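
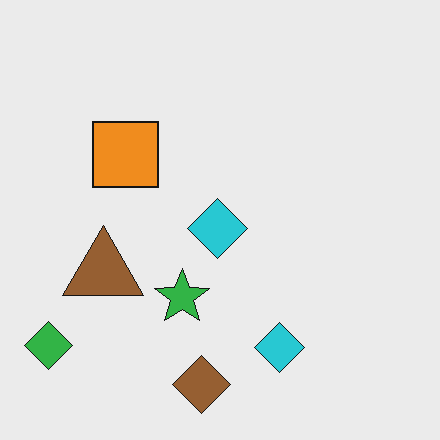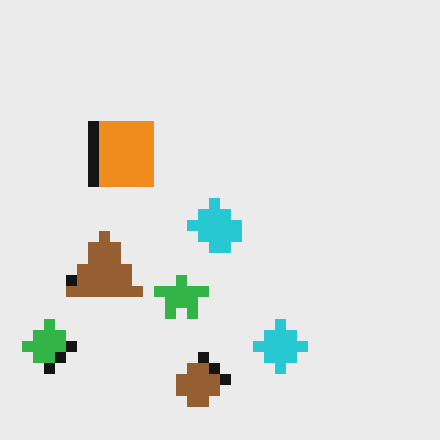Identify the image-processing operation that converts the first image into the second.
It was heavily pixelated into large blocks.

Shapes are reduced to large square blocks; fine edges and outlines are lost — a downscale-then-upscale (mosaic) effect.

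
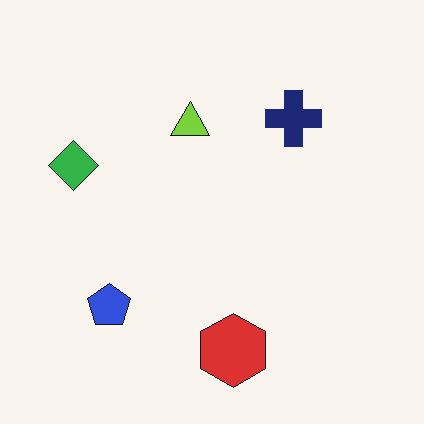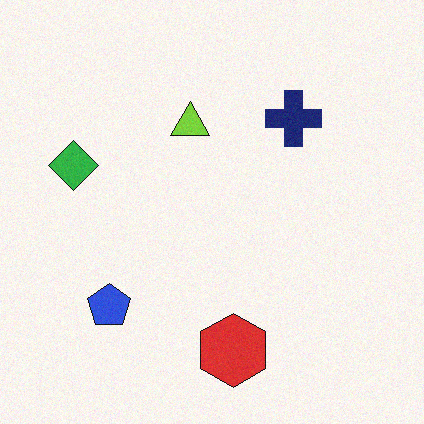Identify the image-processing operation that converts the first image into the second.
The second image is the first degraded with light additive noise.

Random speckle covers the whole image, including the flat background.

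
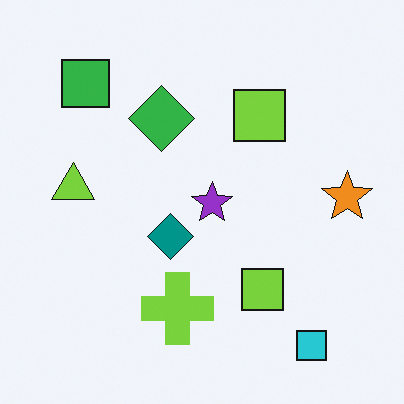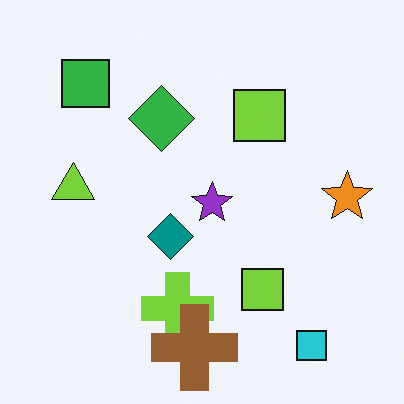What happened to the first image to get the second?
The transformation is: overlaid with an additional brown cross.

A brown cross appears in the second image that is absent from the first.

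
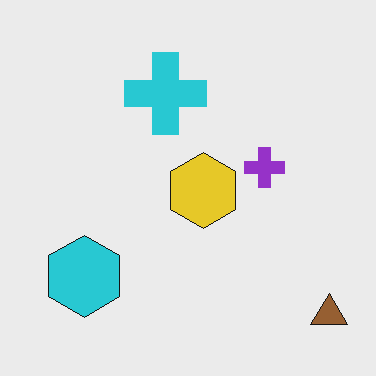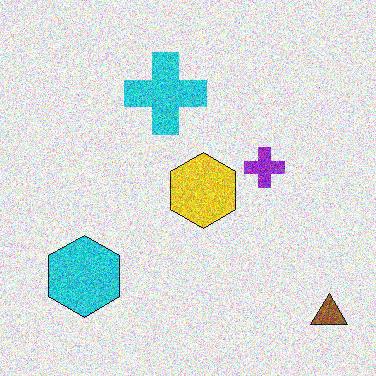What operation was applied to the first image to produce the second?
The second image is the first degraded with heavy additive noise.

Random speckle covers the whole image, including the flat background.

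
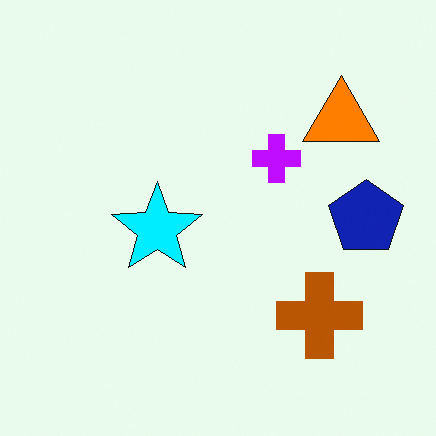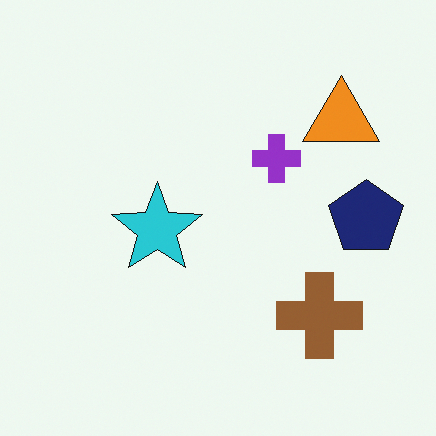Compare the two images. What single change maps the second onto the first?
Made much more vivid (saturation change).

All colors are more vivid — a global saturation change.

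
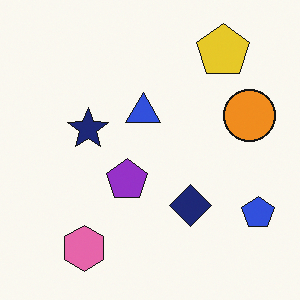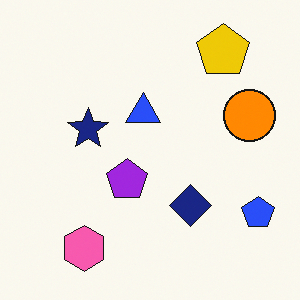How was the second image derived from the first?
The image was slightly oversaturated.

All colors are more vivid — a global saturation change.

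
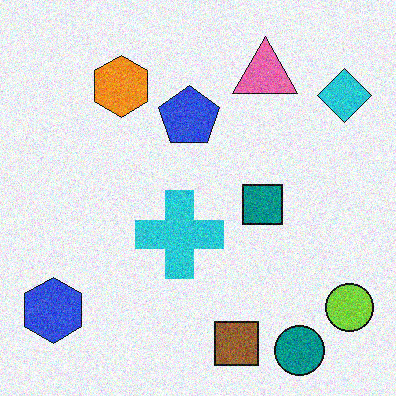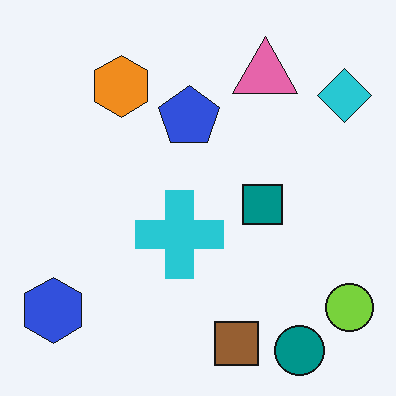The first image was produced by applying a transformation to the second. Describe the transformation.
It was degraded with moderate additive noise.

Random speckle covers the whole image, including the flat background.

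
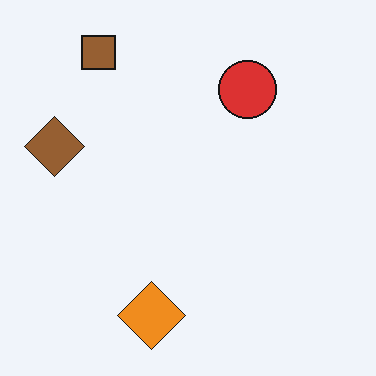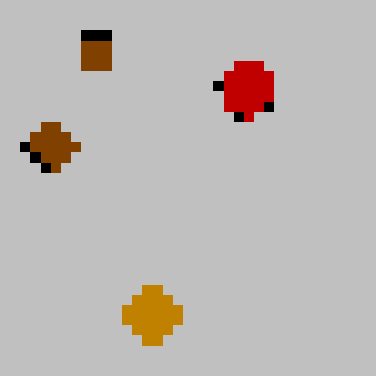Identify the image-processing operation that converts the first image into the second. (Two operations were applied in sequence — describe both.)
The image was aggressively posterized, then heavily pixelated into large blocks.

Each flat color has snapped to a coarser quantized level — most visibly, the near-white background has dropped to a flat grey. Shapes are reduced to large square blocks; fine edges and outlines are lost — a downscale-then-upscale (mosaic) effect.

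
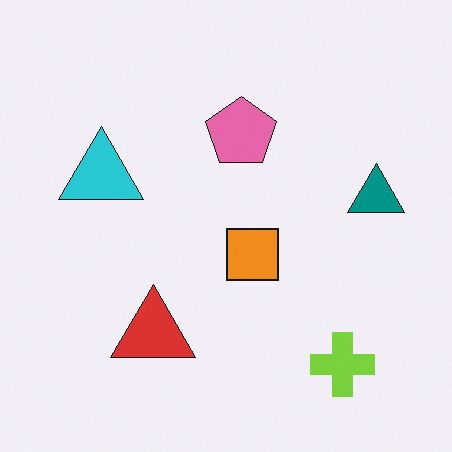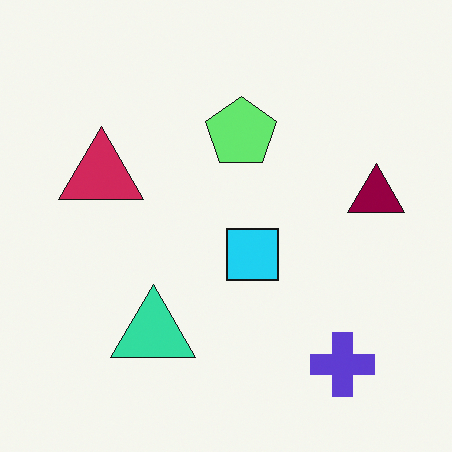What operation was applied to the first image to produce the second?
The image was hue-shifted through roughly half the color wheel.

Every shape's color has rotated by the same amount around the hue wheel — a uniform hue shift.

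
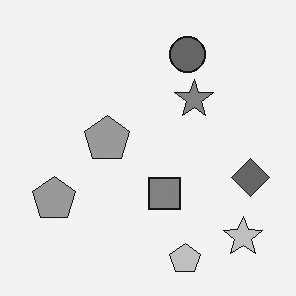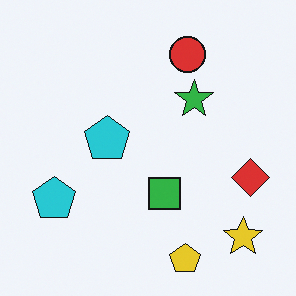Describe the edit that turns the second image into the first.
The image was converted to grayscale.

All color is removed — every shape is now a shade of grey.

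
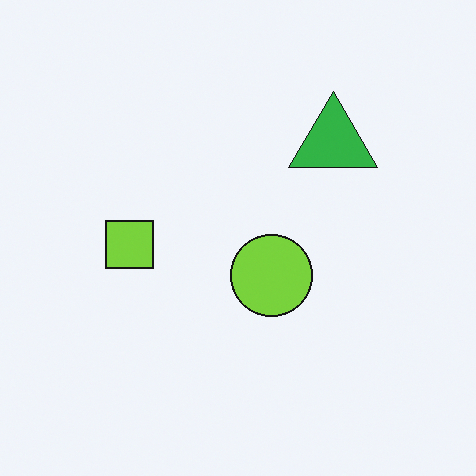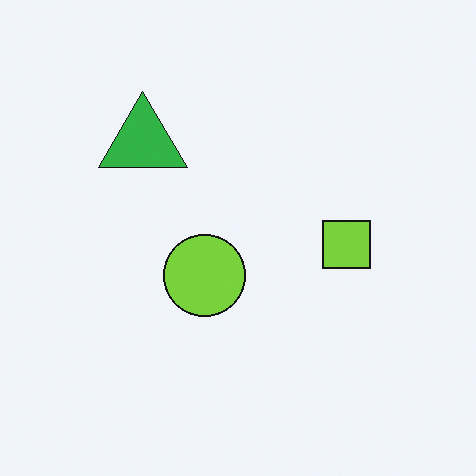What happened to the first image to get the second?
The image was flipped horizontally (left ↔ right).

The lime square is in the left of the first image and the right of the second — shapes on opposite sides of the vertical midline have swapped in a mirror flip.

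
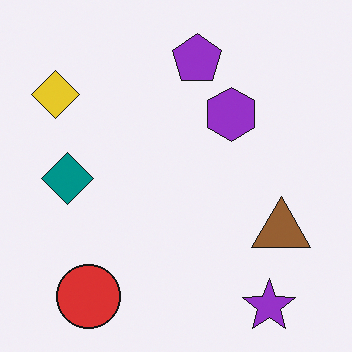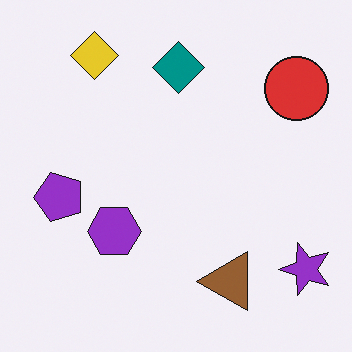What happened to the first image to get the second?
It was transposed (reflected across the top-left ↔ bottom-right diagonal).

Shapes have swapped their row and column positions — what was in the top-right is now in the bottom-left — a diagonal reflection.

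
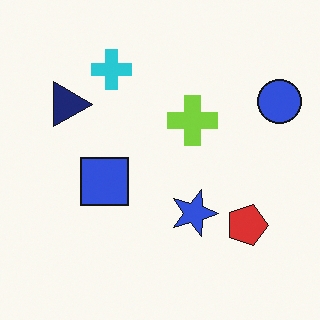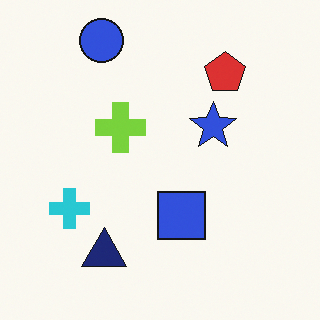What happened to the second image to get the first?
Rotated 90° clockwise.

The blue circle sits in the top-left of the second image and the top-right of the first — consistent with a whole-image 90° clockwise rotation.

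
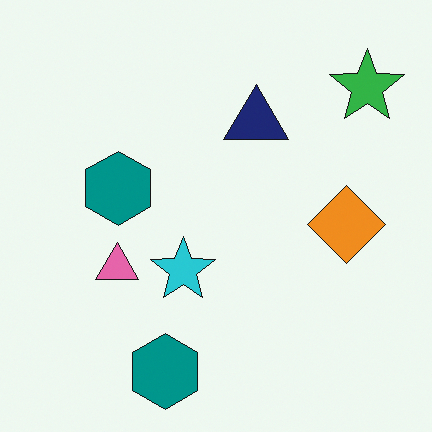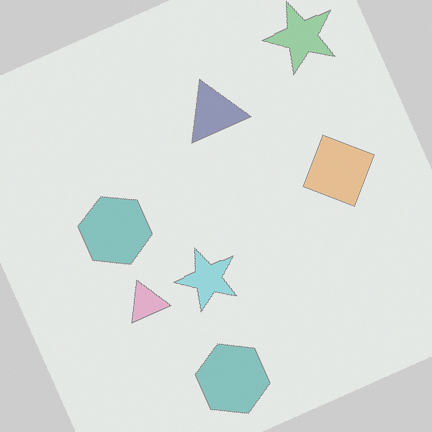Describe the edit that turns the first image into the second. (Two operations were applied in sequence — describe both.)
The image was rotated counter-clockwise by a clearly visible amount, then given much lower contrast.

Every shape is tilted by the same angle and the image corners show triangular fill wedges — a whole-image rotation by a non-right angle. Tones are pushed toward mid-grey across the whole image — a global contrast change.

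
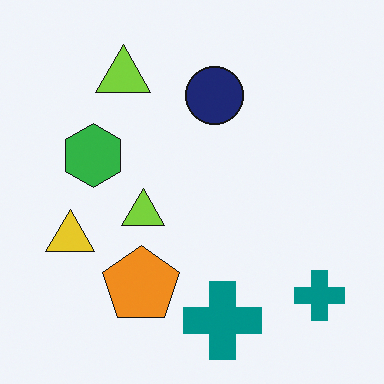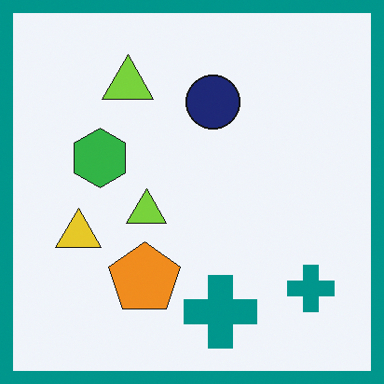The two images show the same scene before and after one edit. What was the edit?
The image was framed with a teal border.

A solid teal frame runs around the edge of the second image, with the content slightly shrunk inside it.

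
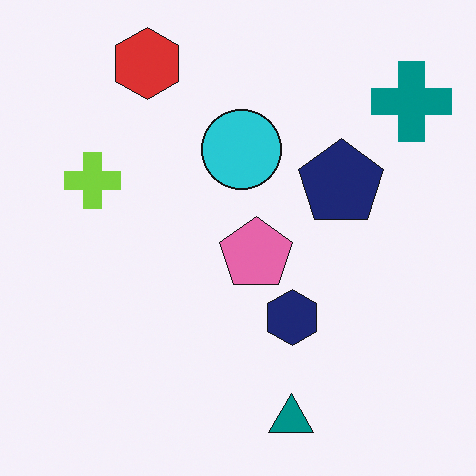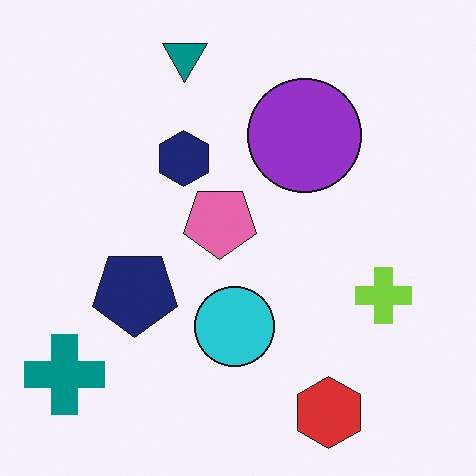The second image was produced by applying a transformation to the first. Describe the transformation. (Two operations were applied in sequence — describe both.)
It was rotated 180°, then overlaid with an additional purple circle.

The teal cross sits in the top-right of the first image and the bottom-left of the second — consistent with a whole-image 180° rotation. A purple circle appears in the second image that is absent from the first.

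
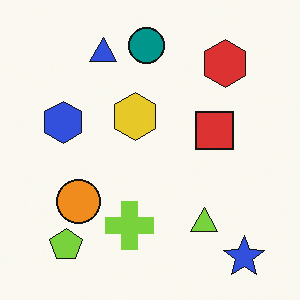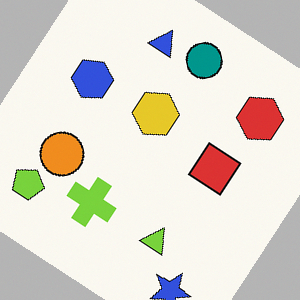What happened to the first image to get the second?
It was rotated clockwise by a large amount — several tens of degrees.

Every shape is tilted by the same angle and the image corners show triangular fill wedges — a whole-image rotation by a non-right angle.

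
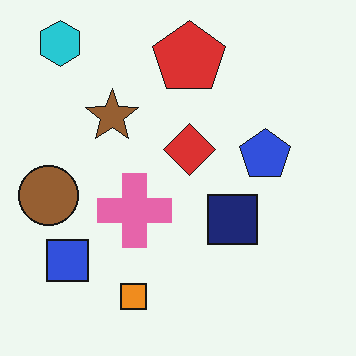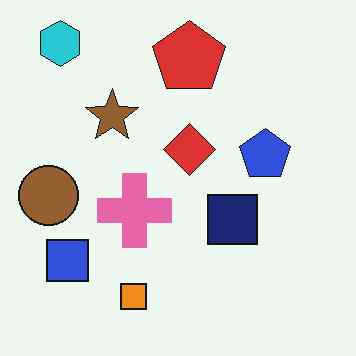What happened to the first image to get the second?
It was given moderate JPEG compression.

Blocky 8×8 compression artifacts appear around shape edges and the flat background shows ringing — characteristic JPEG degradation.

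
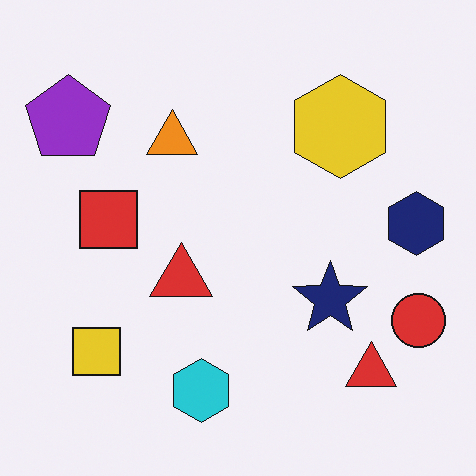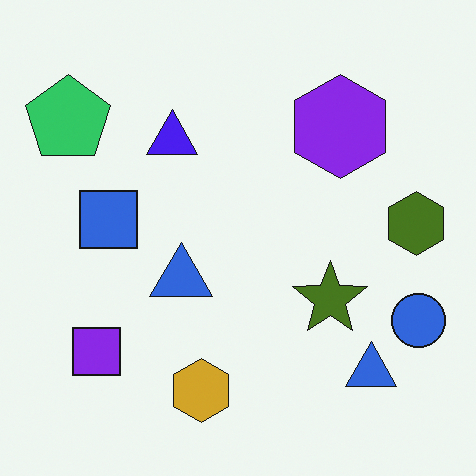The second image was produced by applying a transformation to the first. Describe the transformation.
The transformation is: hue-shifted through roughly half the color wheel.

Every shape's color has rotated by the same amount around the hue wheel — a uniform hue shift.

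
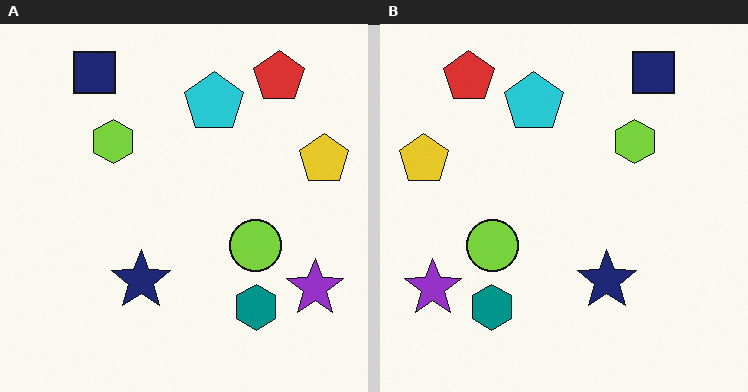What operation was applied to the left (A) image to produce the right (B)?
The right (B) image is the left (A) flipped horizontally (left ↔ right).

The yellow pentagon is in the right of the left (A) image and the left of the right (B) — shapes on opposite sides of the vertical midline have swapped in a mirror flip.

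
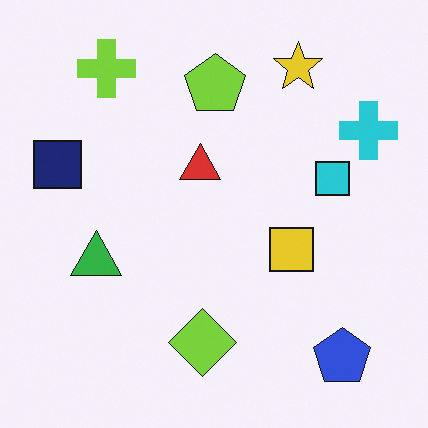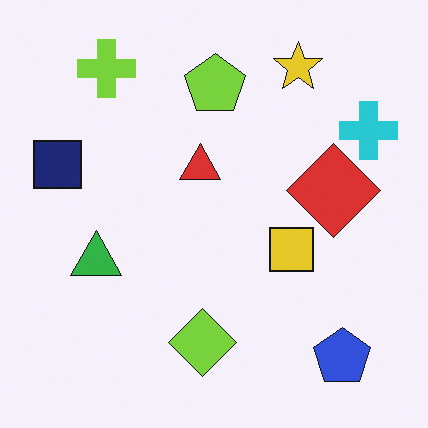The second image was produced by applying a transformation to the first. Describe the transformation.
Overlaid with an additional red diamond.

A red diamond appears in the second image that is absent from the first.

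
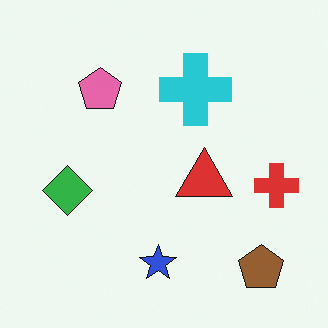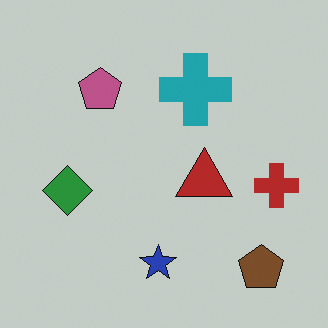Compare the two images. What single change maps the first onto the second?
It was darkened a little.

Every pixel — background and shapes alike — is uniformly darkened.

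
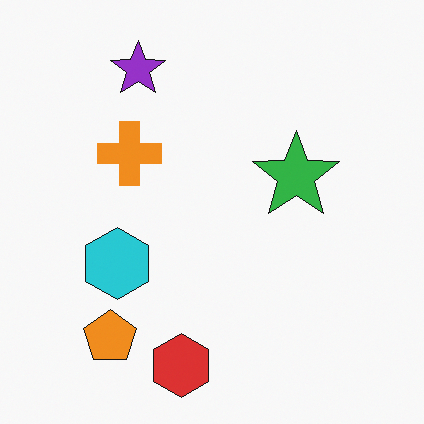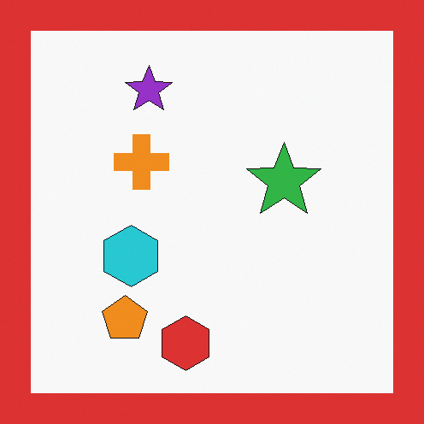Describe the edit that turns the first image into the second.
This is the original image framed with a red border.

A solid red frame runs around the edge of the second image, with the content slightly shrunk inside it.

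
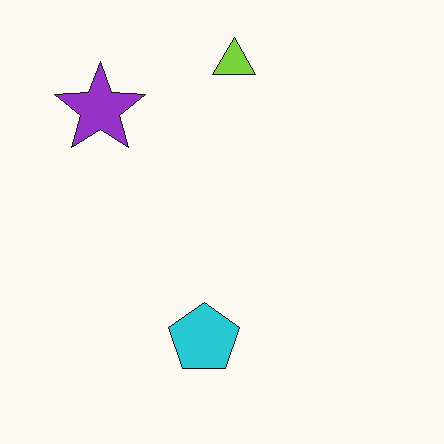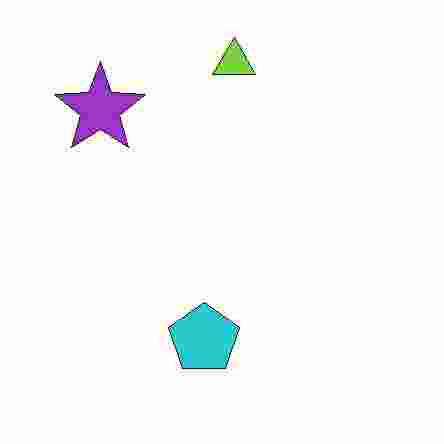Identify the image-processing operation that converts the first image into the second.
The image was degraded with heavy JPEG compression.

Blocky 8×8 compression artifacts appear around shape edges and the flat background shows ringing — characteristic JPEG degradation.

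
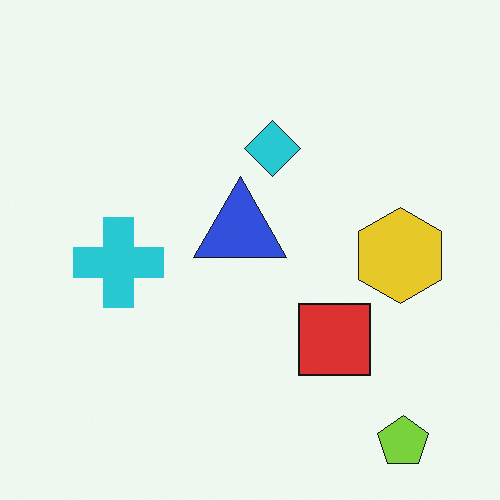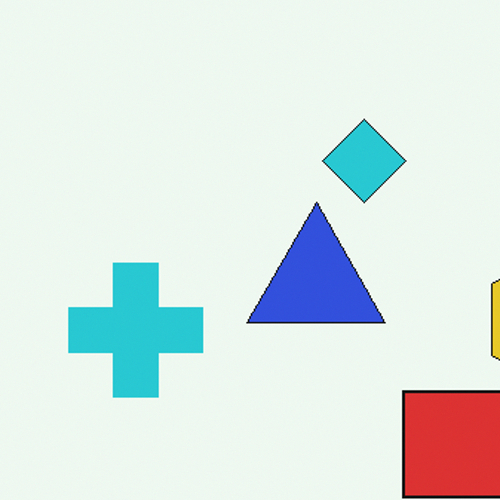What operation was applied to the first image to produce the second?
This is the original image cropped slightly and scaled back up.

The visible shapes are larger and the field of view is narrower; shapes near the original edges may be partly or wholly outside the frame — a crop-and-rescale.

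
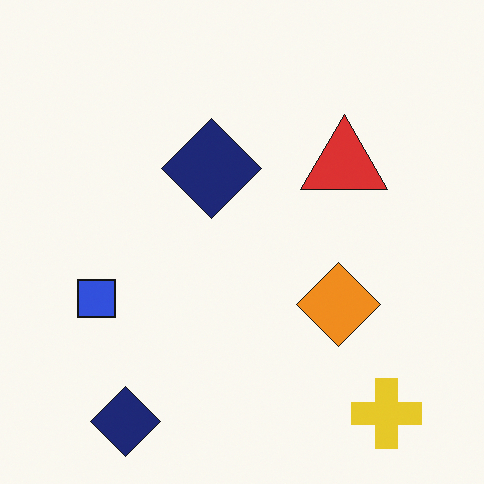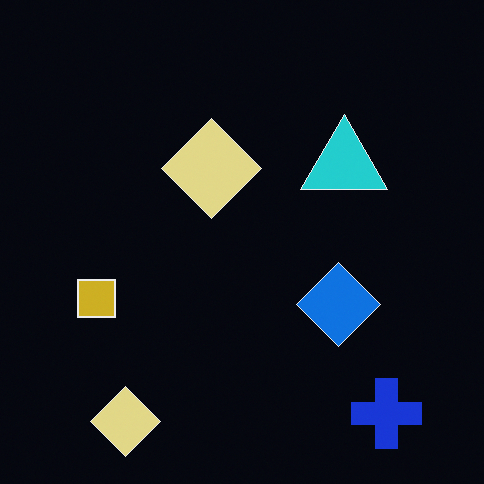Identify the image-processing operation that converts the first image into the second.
It was color-inverted (negative).

The light background has become dark and every shape's color is its complement — a photographic negative.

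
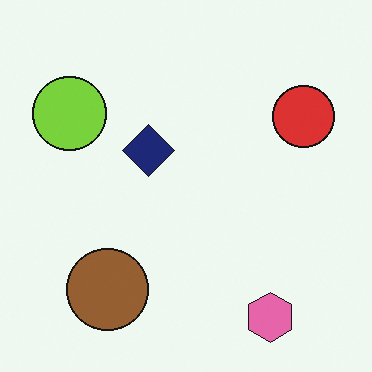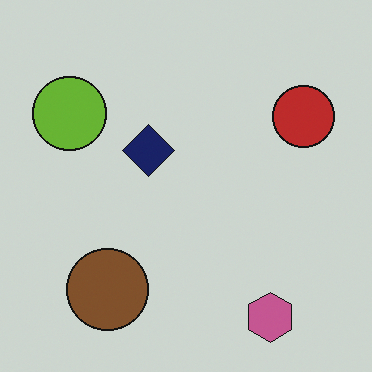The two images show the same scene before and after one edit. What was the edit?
The second image is the first slightly darkened.

Every pixel — background and shapes alike — is uniformly darkened.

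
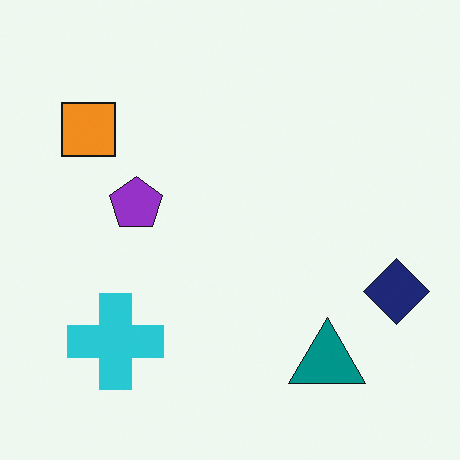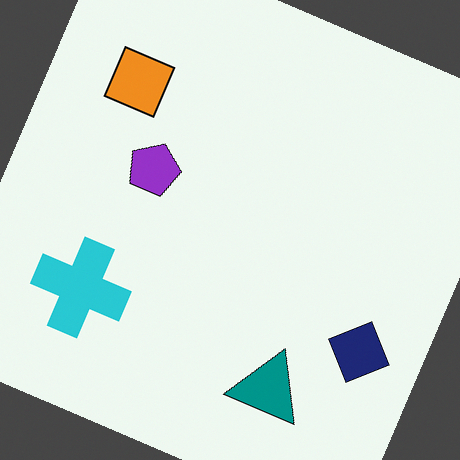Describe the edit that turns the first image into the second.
This is the original image rotated clockwise by a clearly visible amount.

Every shape is tilted by the same angle and the image corners show triangular fill wedges — a whole-image rotation by a non-right angle.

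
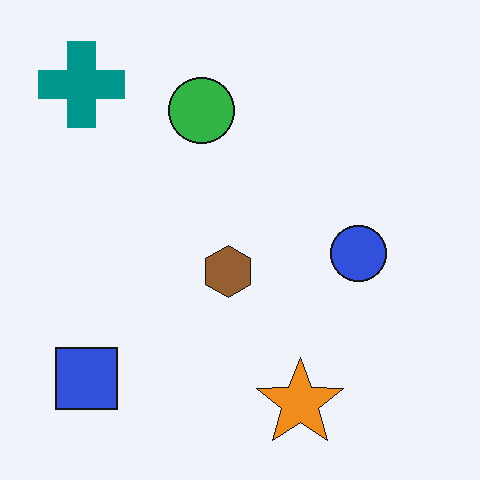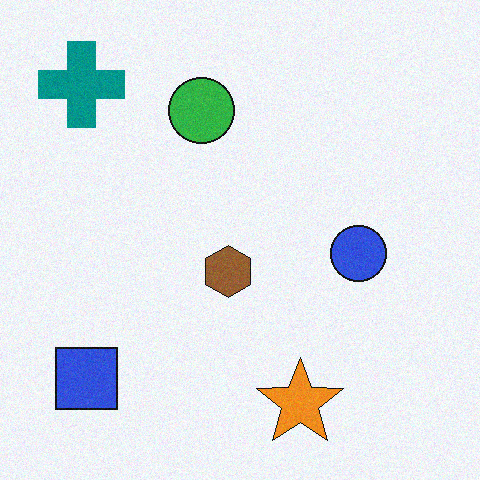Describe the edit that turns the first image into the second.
The second image is the first degraded with light additive noise.

Random speckle covers the whole image, including the flat background.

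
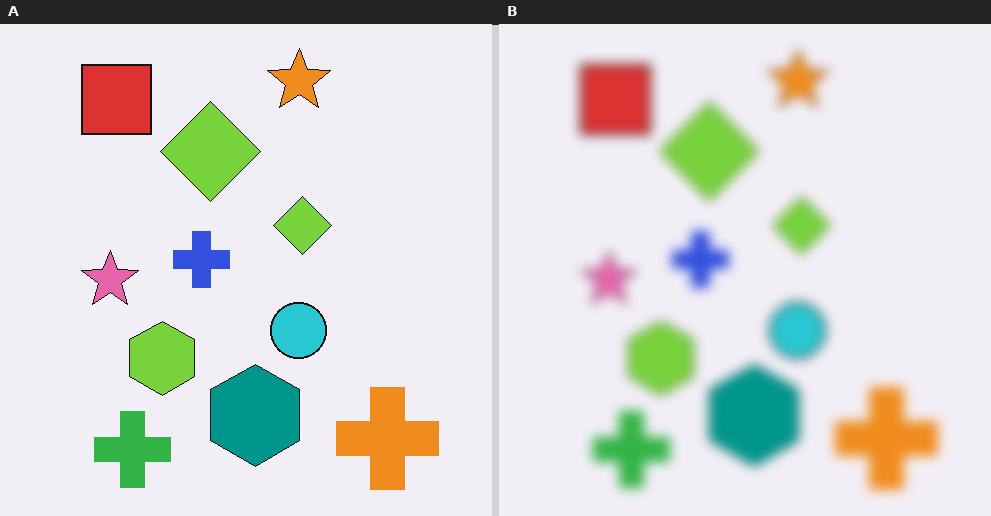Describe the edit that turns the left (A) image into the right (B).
Heavily blurred.

Shape edges and outlines are uniformly softened across the whole image.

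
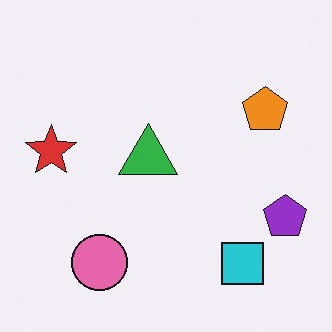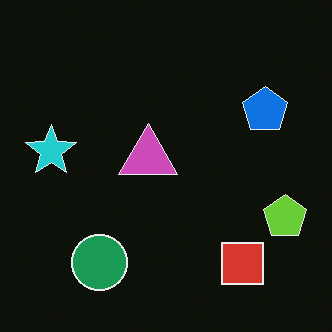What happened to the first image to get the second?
The image was color-inverted (negative).

The light background has become dark and every shape's color is its complement — a photographic negative.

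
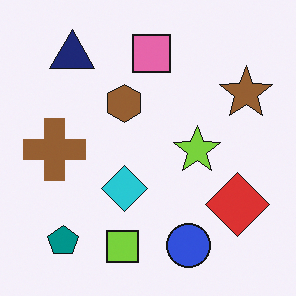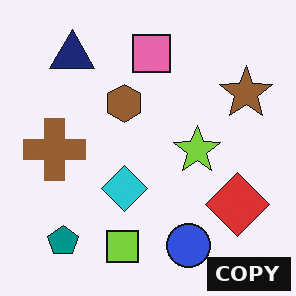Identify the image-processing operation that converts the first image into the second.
The transformation is: watermarked with the text "COPY" in the lower-right corner.

A dark label reading "COPY" appears in the lower-right corner.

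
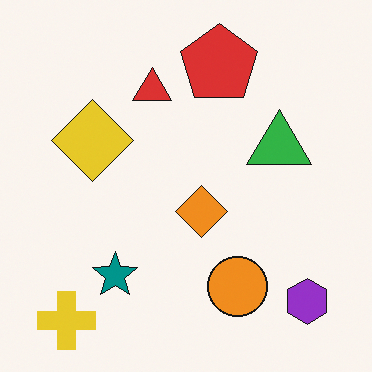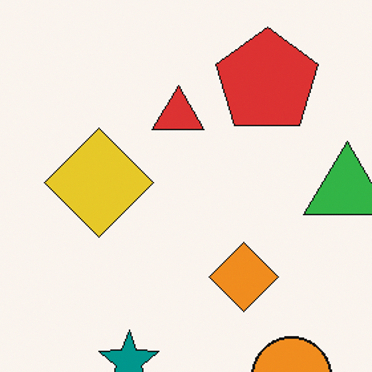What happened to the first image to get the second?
This is the original image cropped to a modestly smaller region and rescaled.

The visible shapes are larger and the field of view is narrower; shapes near the original edges may be partly or wholly outside the frame — a crop-and-rescale.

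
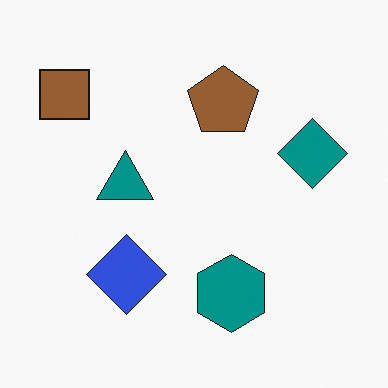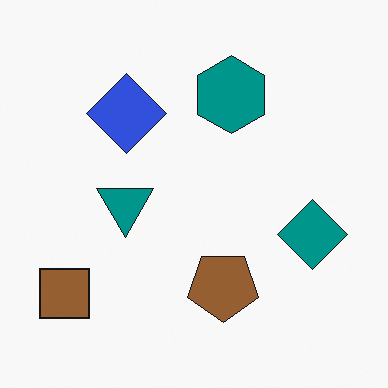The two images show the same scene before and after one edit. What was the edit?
It was flipped vertically (top ↔ bottom).

The brown square is in the top-left of the first image and the bottom-left of the second — shapes on opposite sides of the horizontal midline have swapped in a mirror flip.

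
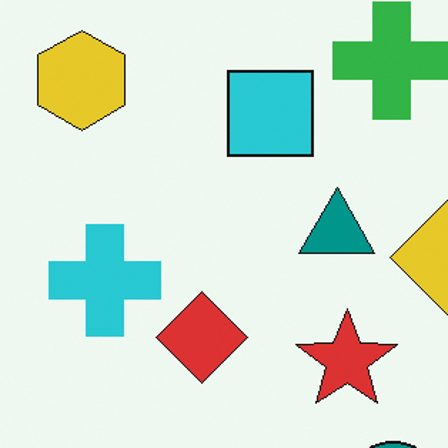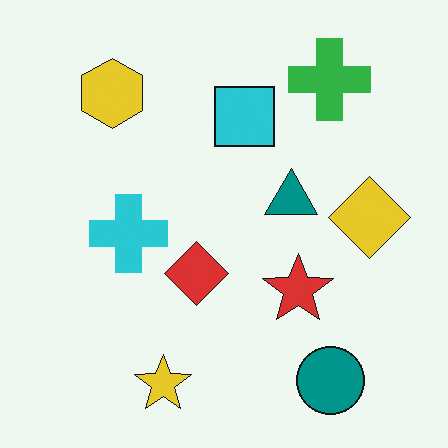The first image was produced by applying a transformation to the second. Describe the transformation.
It was cropped slightly and scaled back up.

The visible shapes are larger and the field of view is narrower; shapes near the original edges may be partly or wholly outside the frame — a crop-and-rescale.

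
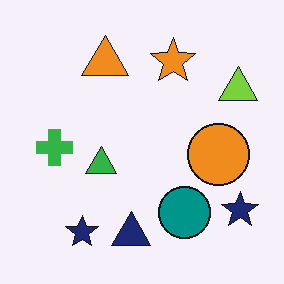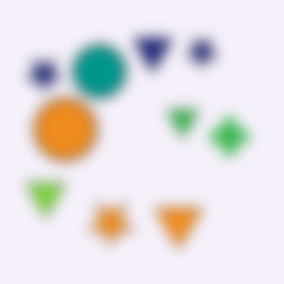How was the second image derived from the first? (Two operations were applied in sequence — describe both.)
The image was rotated 180°, then heavily blurred.

The lime triangle sits in the top-right of the first image and the bottom-left of the second — consistent with a whole-image 180° rotation. Shape edges and outlines are uniformly softened across the whole image.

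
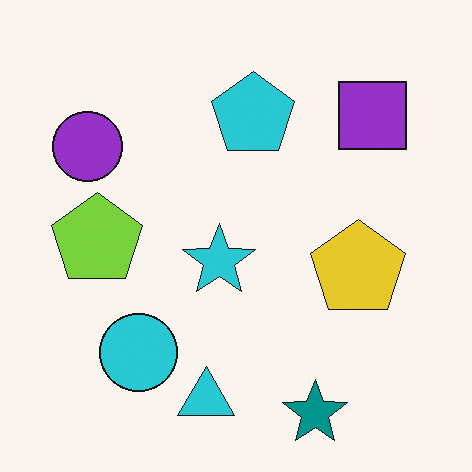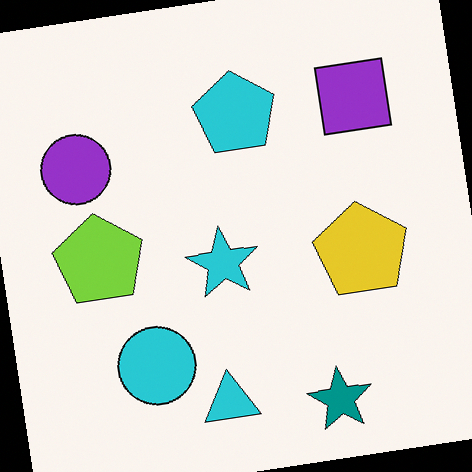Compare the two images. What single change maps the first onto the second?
Rotated counter-clockwise by a small amount.

Every shape is tilted by the same angle and the image corners show triangular fill wedges — a whole-image rotation by a non-right angle.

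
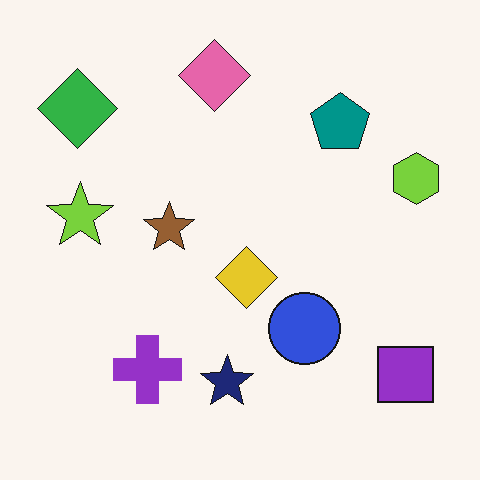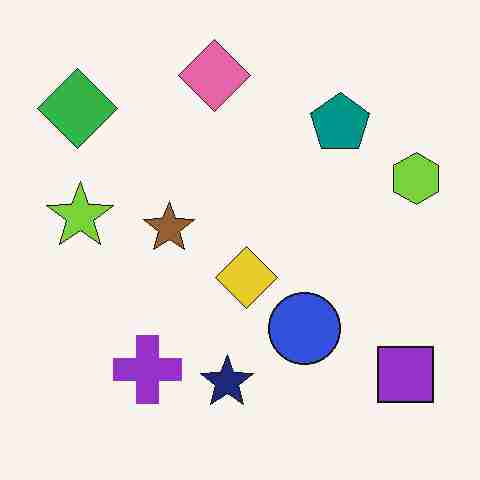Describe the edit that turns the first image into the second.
It was degraded with heavy JPEG compression.

Blocky 8×8 compression artifacts appear around shape edges and the flat background shows ringing — characteristic JPEG degradation.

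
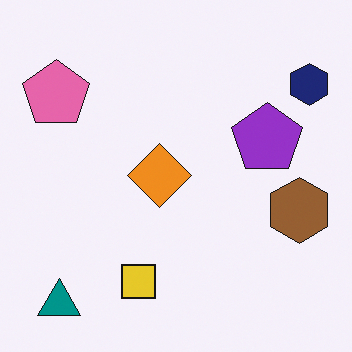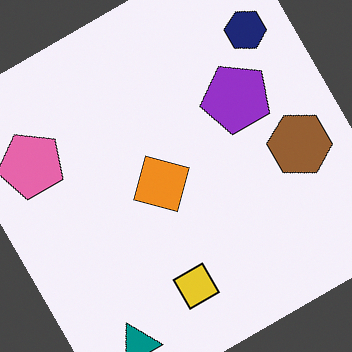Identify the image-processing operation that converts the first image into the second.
This is the original image rotated counter-clockwise by a moderate amount.

Every shape is tilted by the same angle and the image corners show triangular fill wedges — a whole-image rotation by a non-right angle.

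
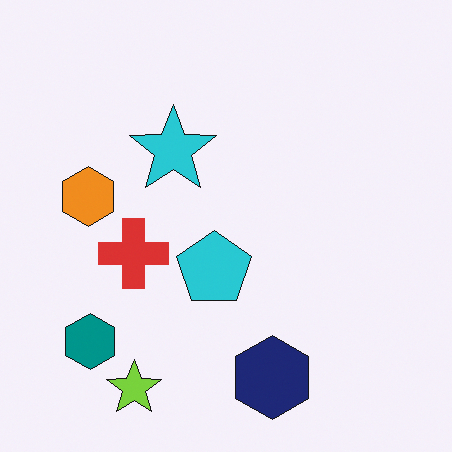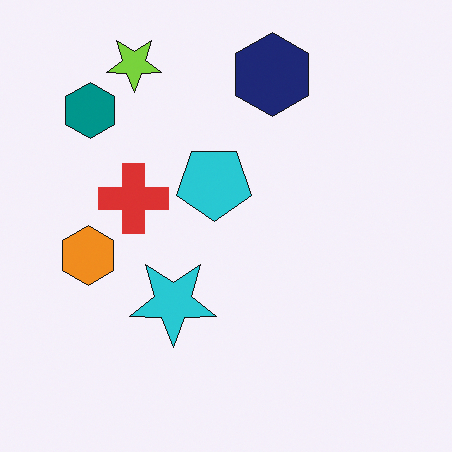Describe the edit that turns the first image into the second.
Flipped vertically (top ↔ bottom).

The lime star is in the bottom-left of the first image and the top-left of the second — shapes on opposite sides of the horizontal midline have swapped in a mirror flip.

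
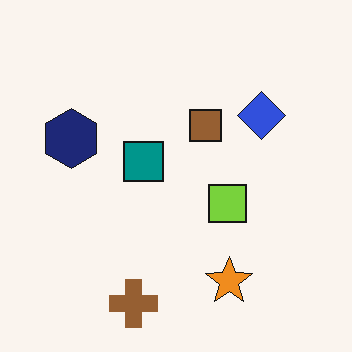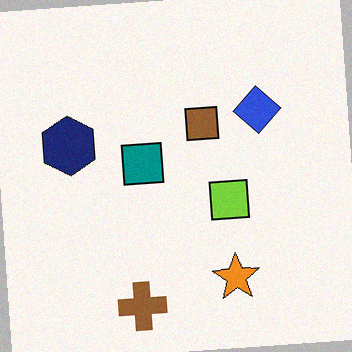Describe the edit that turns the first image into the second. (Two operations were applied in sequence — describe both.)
The second image is the first rotated counter-clockwise by a few degrees, then degraded with subtle gaussian noise.

Every shape is tilted by the same angle and the image corners show triangular fill wedges — a whole-image rotation by a non-right angle. Random speckle covers the whole image, including the flat background.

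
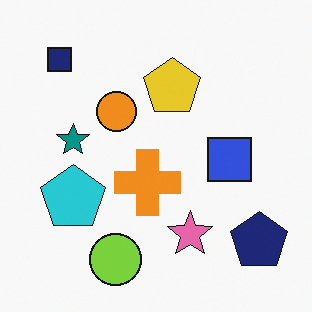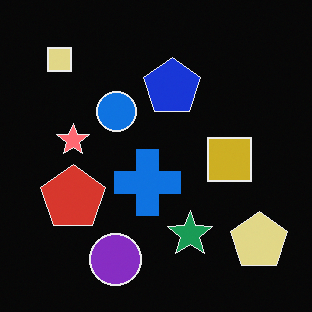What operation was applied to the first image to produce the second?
It was color-inverted (negative).

The light background has become dark and every shape's color is its complement — a photographic negative.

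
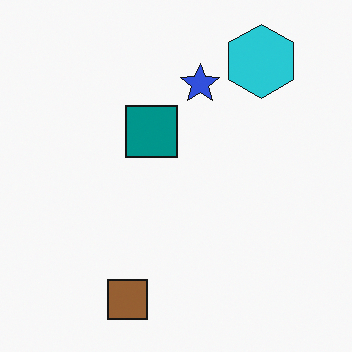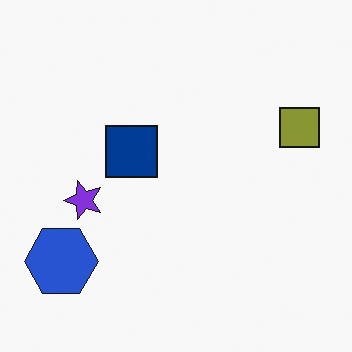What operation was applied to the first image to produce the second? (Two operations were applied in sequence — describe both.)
The transformation is: hue-shifted by a small amount, then transposed (reflected across the top-left ↔ bottom-right diagonal).

Every shape's color has rotated by the same amount around the hue wheel — a uniform hue shift. Shapes have swapped their row and column positions — what was in the top-right is now in the bottom-left — a diagonal reflection.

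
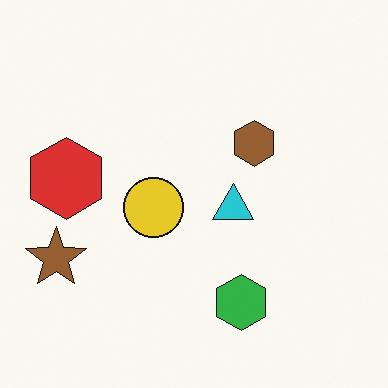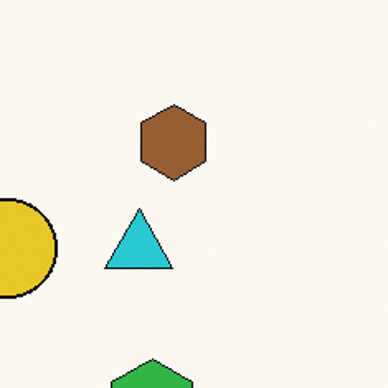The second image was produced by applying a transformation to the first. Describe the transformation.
The image was cropped tightly and scaled back up.

The visible shapes are larger and the field of view is narrower; shapes near the original edges may be partly or wholly outside the frame — a crop-and-rescale.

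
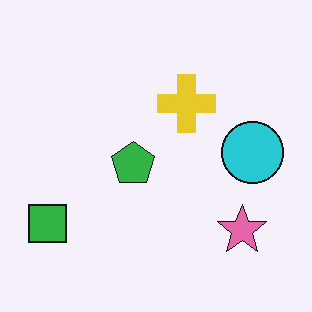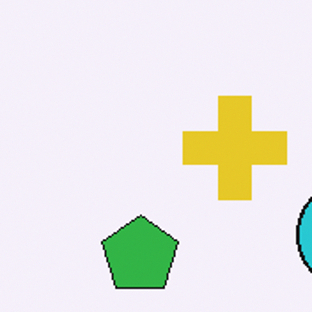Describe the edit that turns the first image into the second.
The transformation is: cropped tightly and scaled back up.

The visible shapes are larger and the field of view is narrower; shapes near the original edges may be partly or wholly outside the frame — a crop-and-rescale.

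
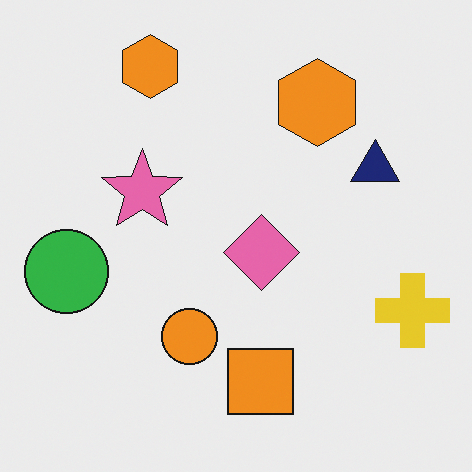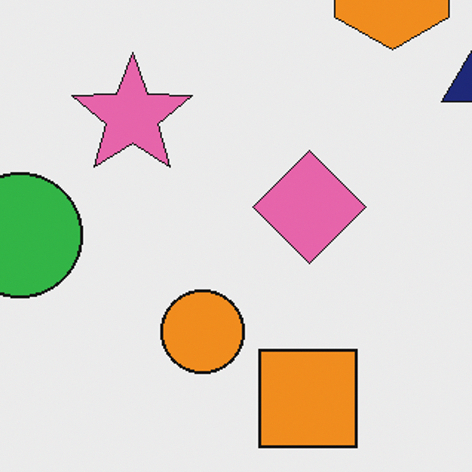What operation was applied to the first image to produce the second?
Cropped to a modestly smaller region and rescaled.

The visible shapes are larger and the field of view is narrower; shapes near the original edges may be partly or wholly outside the frame — a crop-and-rescale.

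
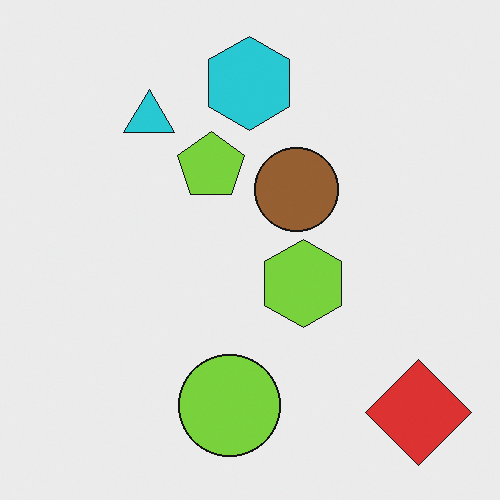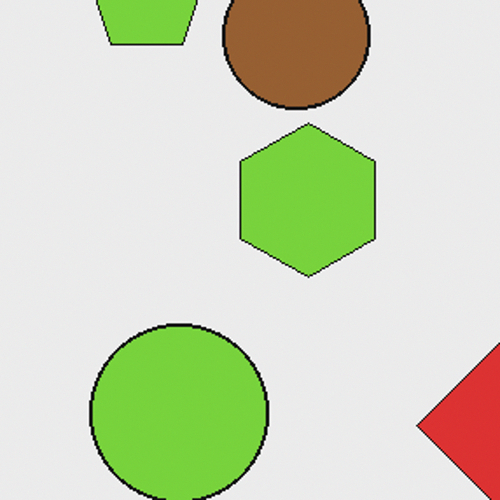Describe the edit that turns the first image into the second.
The transformation is: cropped to a noticeably smaller region and rescaled.

The visible shapes are larger and the field of view is narrower; shapes near the original edges may be partly or wholly outside the frame — a crop-and-rescale.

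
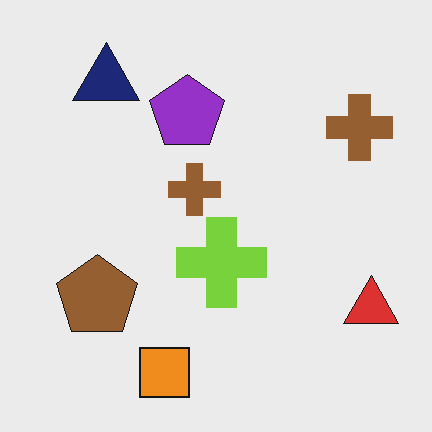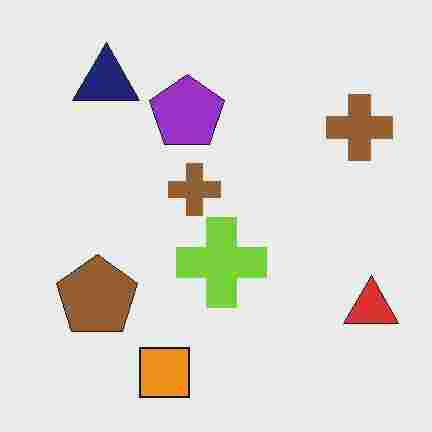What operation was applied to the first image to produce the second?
This is the original image heavily JPEG-compressed with obvious blocking artifacts.

Blocky 8×8 compression artifacts appear around shape edges and the flat background shows ringing — characteristic JPEG degradation.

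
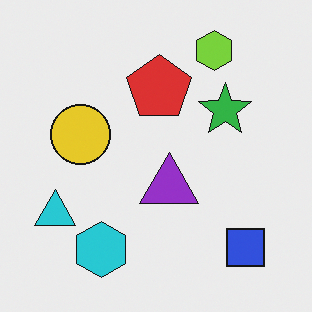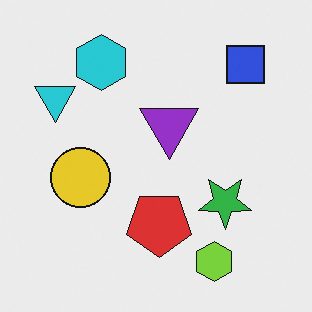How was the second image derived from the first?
The transformation is: flipped vertically (top ↔ bottom).

The lime hexagon is in the top-right of the first image and the bottom-right of the second — shapes on opposite sides of the horizontal midline have swapped in a mirror flip.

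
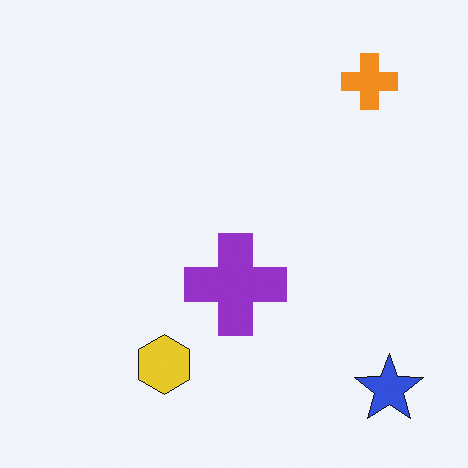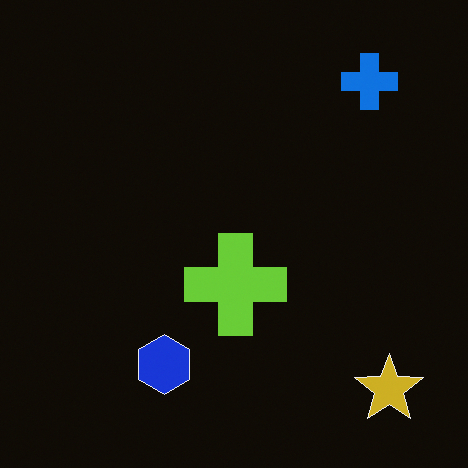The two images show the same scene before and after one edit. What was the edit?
Color-inverted (negative).

The light background has become dark and every shape's color is its complement — a photographic negative.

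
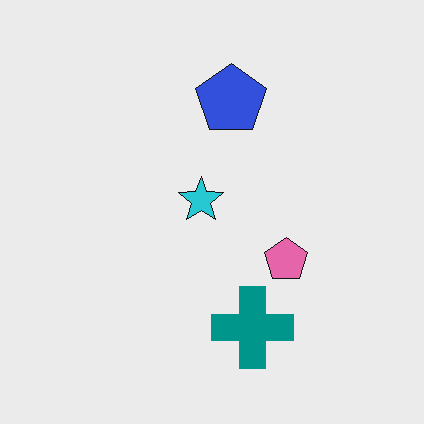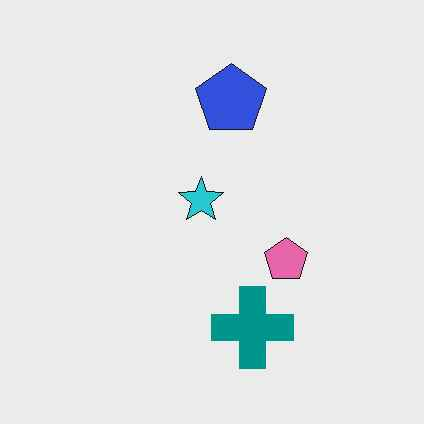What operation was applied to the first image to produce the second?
The image was given moderate JPEG compression.

Blocky 8×8 compression artifacts appear around shape edges and the flat background shows ringing — characteristic JPEG degradation.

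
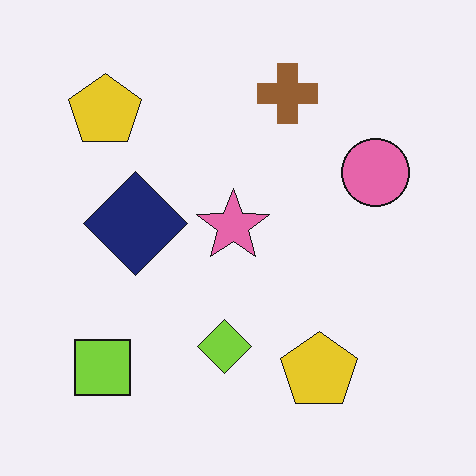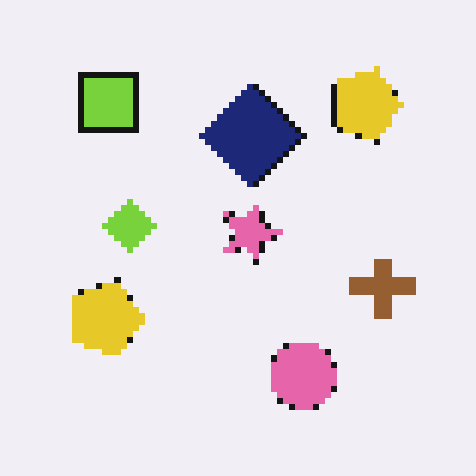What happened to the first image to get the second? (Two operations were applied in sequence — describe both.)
The image was rotated 90° clockwise, then moderately pixelated.

The lime square sits in the bottom-left of the first image and the top-left of the second — consistent with a whole-image 90° clockwise rotation. Shapes are reduced to large square blocks; fine edges and outlines are lost — a downscale-then-upscale (mosaic) effect.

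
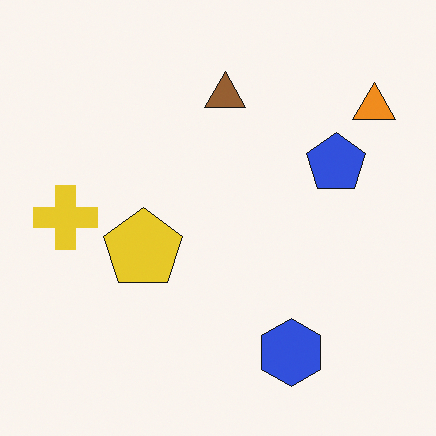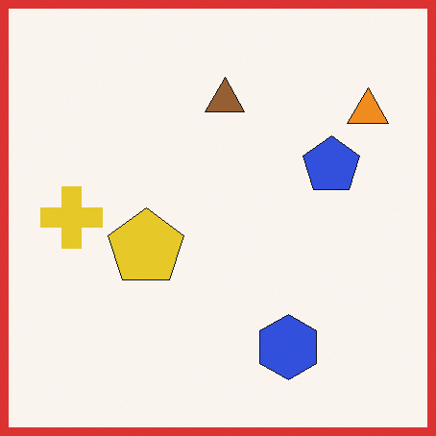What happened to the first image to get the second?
It was framed with a red border.

A solid red frame runs around the edge of the second image, with the content slightly shrunk inside it.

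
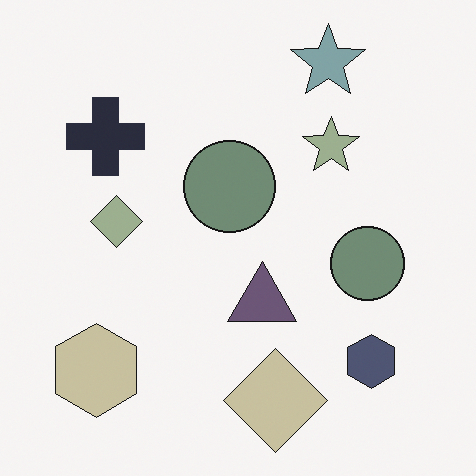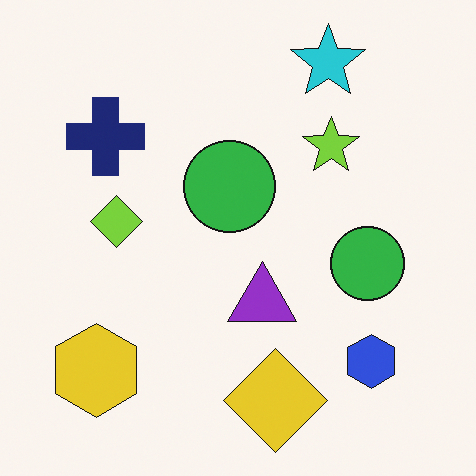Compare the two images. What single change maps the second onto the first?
The image was heavily desaturated.

All colors are more muted and greyish — a global saturation change.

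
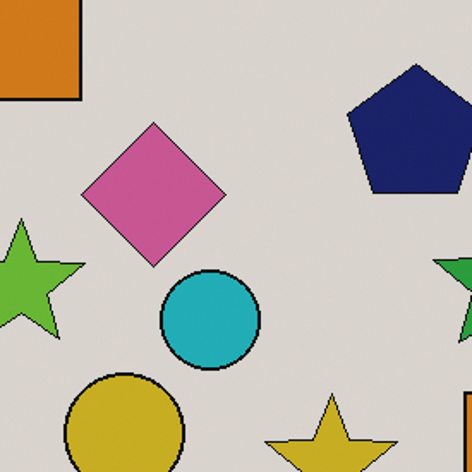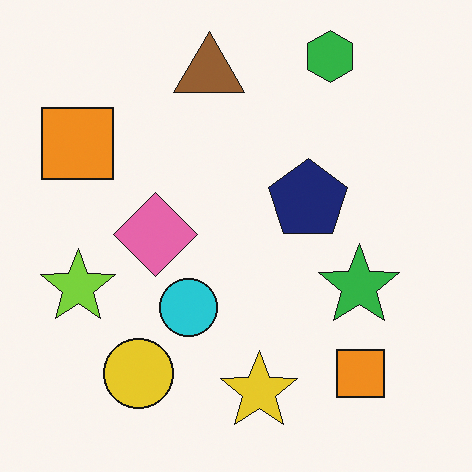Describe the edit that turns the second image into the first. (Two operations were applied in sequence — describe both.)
The transformation is: cropped tightly and scaled back up, then darkened a little.

The visible shapes are larger and the field of view is narrower; shapes near the original edges may be partly or wholly outside the frame — a crop-and-rescale. Every pixel — background and shapes alike — is uniformly darkened.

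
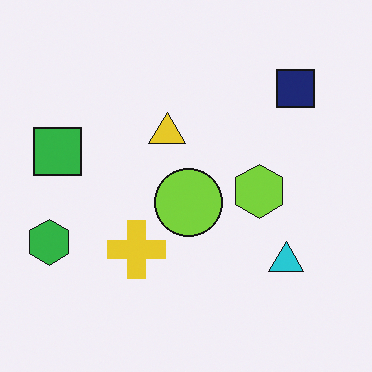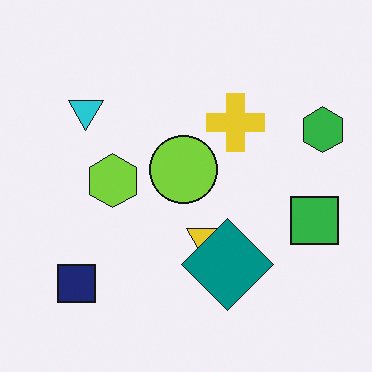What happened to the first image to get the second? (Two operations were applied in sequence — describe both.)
This is the original image rotated 180°, then overlaid with an additional teal diamond.

The green hexagon sits in the left of the first image and the right of the second — consistent with a whole-image 180° rotation. A teal diamond appears in the second image that is absent from the first.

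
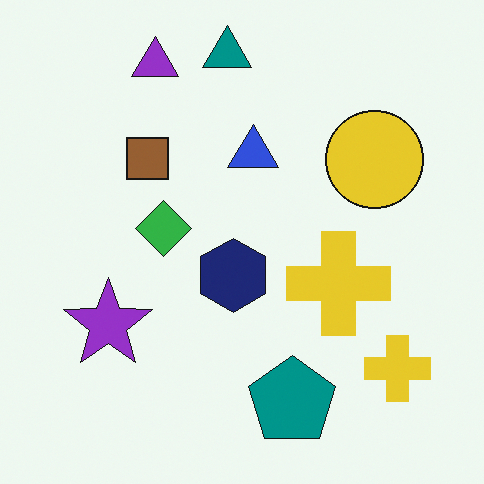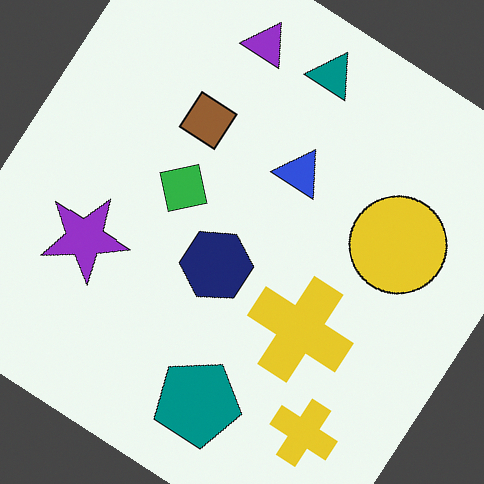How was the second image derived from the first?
The image was rotated clockwise by a large amount — several tens of degrees.

Every shape is tilted by the same angle and the image corners show triangular fill wedges — a whole-image rotation by a non-right angle.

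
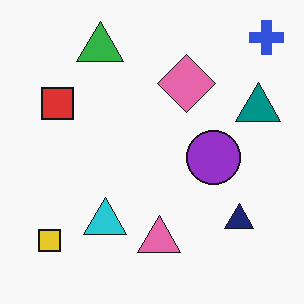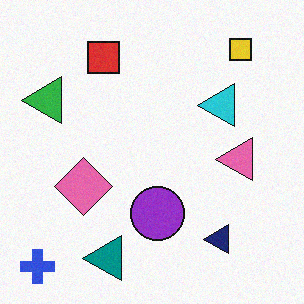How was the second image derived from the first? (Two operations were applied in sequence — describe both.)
It was transposed (reflected across the top-left ↔ bottom-right diagonal), then degraded with a light layer of grain.

Shapes have swapped their row and column positions — what was in the top-right is now in the bottom-left — a diagonal reflection. Random speckle covers the whole image, including the flat background.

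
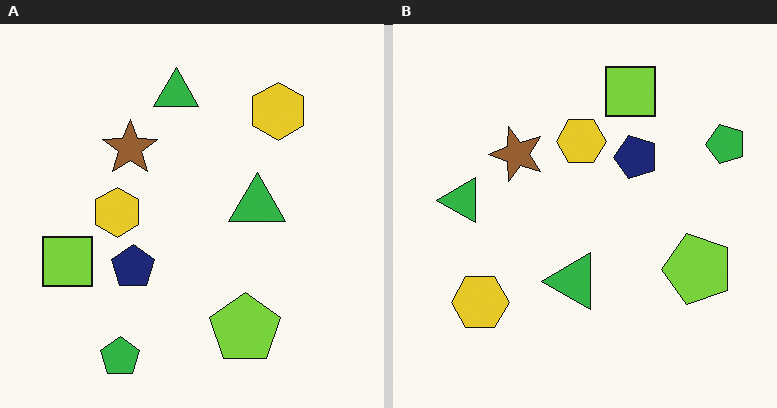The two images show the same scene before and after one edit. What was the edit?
This is the original image transposed (reflected across the top-left ↔ bottom-right diagonal).

Shapes have swapped their row and column positions — what was in the top-right is now in the bottom-left — a diagonal reflection.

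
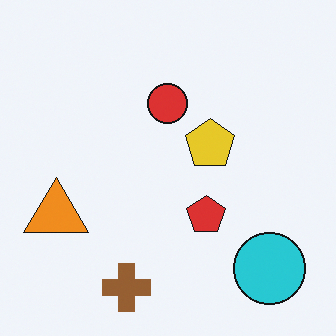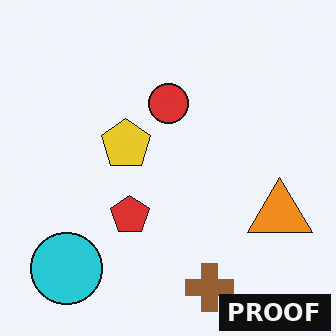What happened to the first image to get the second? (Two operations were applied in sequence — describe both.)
The transformation is: flipped horizontally (left ↔ right), then watermarked with the text "PROOF" in the lower-right corner.

The orange triangle is in the left of the first image and the right of the second — shapes on opposite sides of the vertical midline have swapped in a mirror flip. A dark label reading "PROOF" appears in the lower-right corner.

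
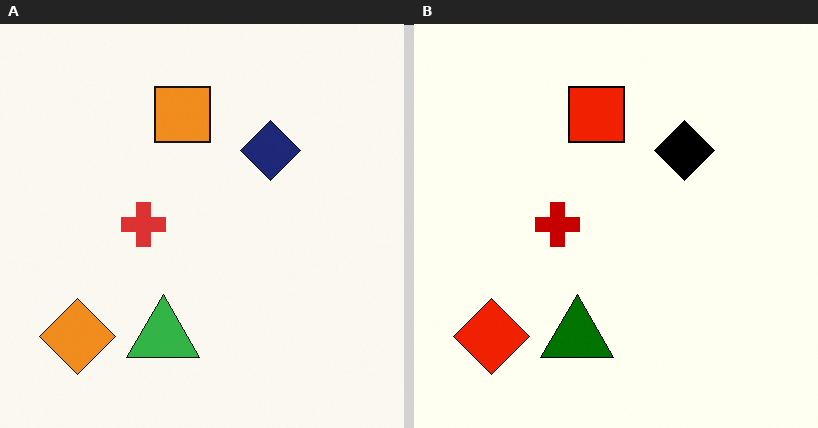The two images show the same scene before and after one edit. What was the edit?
Given much higher contrast.

Tones are pushed away from mid-grey across the whole image — a global contrast change.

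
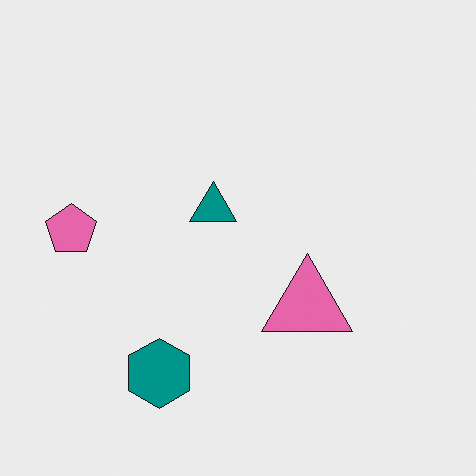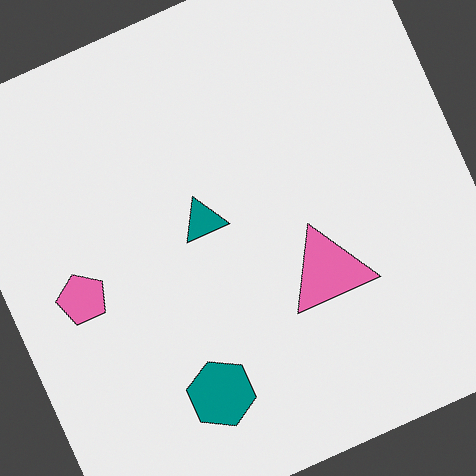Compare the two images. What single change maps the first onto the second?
The image was rotated counter-clockwise by a clearly visible amount.

Every shape is tilted by the same angle and the image corners show triangular fill wedges — a whole-image rotation by a non-right angle.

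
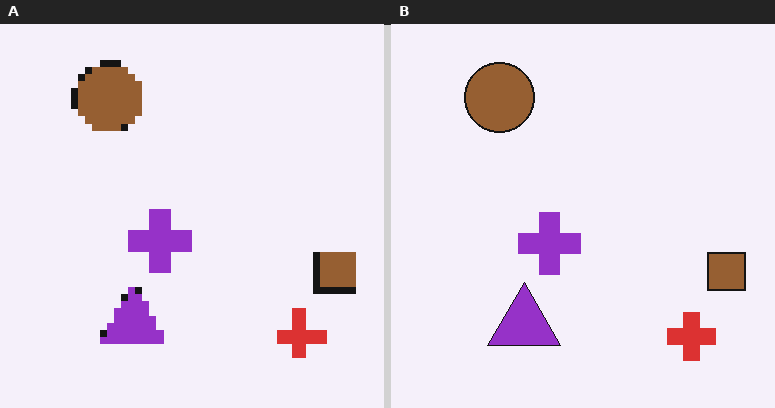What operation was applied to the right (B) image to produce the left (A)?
Moderately pixelated.

Shapes are reduced to large square blocks; fine edges and outlines are lost — a downscale-then-upscale (mosaic) effect.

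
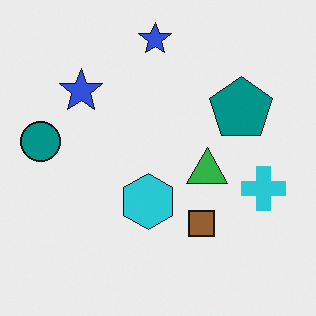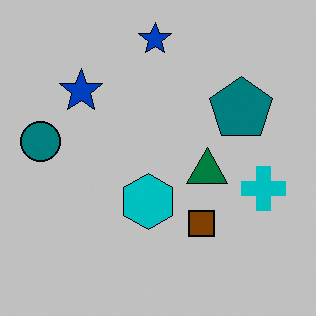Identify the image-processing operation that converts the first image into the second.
This is the original image heavily posterized to just a handful of flat colors.

Each flat color has snapped to a coarser quantized level — most visibly, the near-white background has dropped to a flat grey.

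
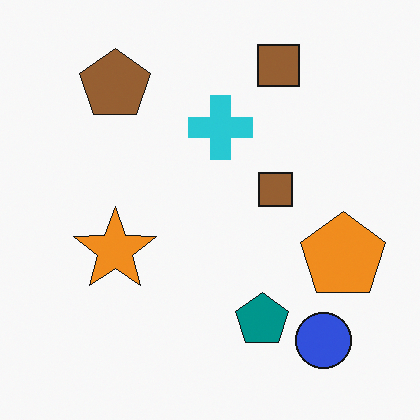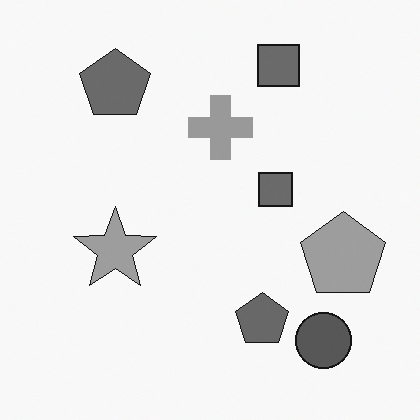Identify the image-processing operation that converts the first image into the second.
Converted to grayscale.

All color is removed — every shape is now a shade of grey.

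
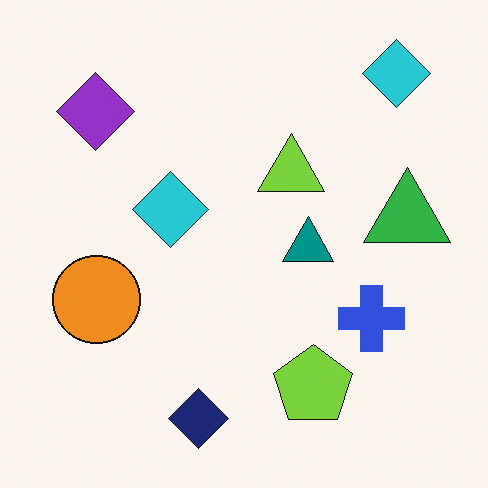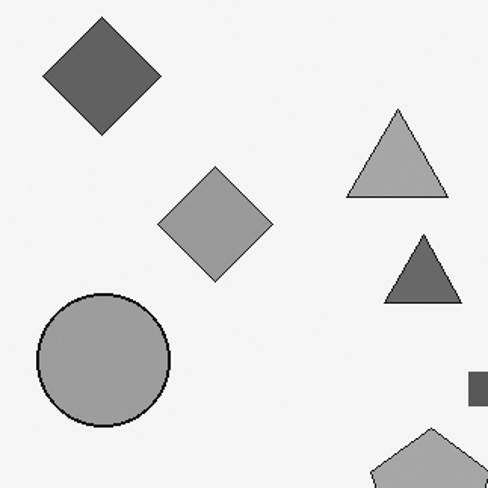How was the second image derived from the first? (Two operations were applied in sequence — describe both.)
It was converted to grayscale, then cropped slightly and scaled back up.

All color is removed — every shape is now a shade of grey. The visible shapes are larger and the field of view is narrower; shapes near the original edges may be partly or wholly outside the frame — a crop-and-rescale.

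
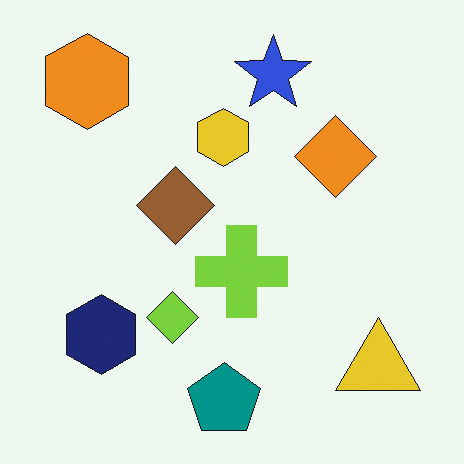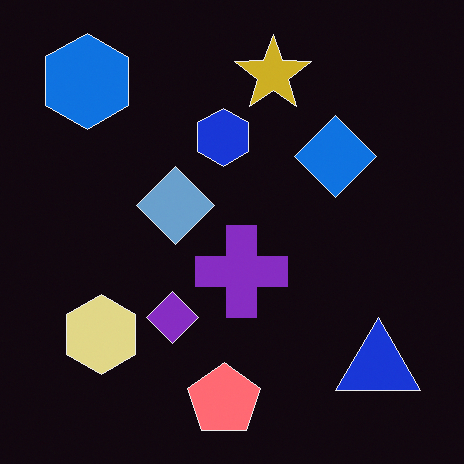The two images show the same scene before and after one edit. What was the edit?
The transformation is: color-inverted (negative).

The light background has become dark and every shape's color is its complement — a photographic negative.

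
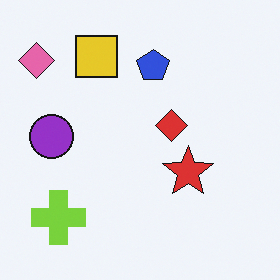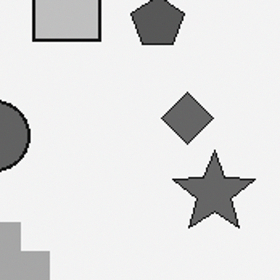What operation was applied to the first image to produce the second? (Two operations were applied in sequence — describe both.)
The transformation is: cropped to a modestly smaller region and rescaled, then converted to grayscale.

The visible shapes are larger and the field of view is narrower; shapes near the original edges may be partly or wholly outside the frame — a crop-and-rescale. All color is removed — every shape is now a shade of grey.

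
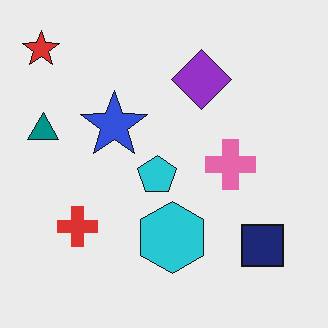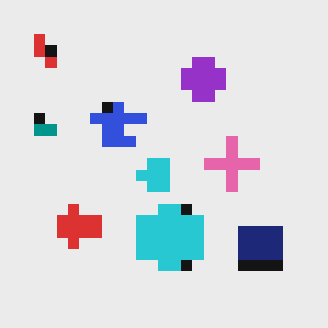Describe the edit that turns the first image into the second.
Coarsely pixelated.

Shapes are reduced to large square blocks; fine edges and outlines are lost — a downscale-then-upscale (mosaic) effect.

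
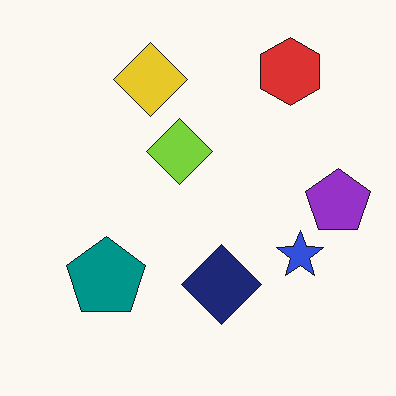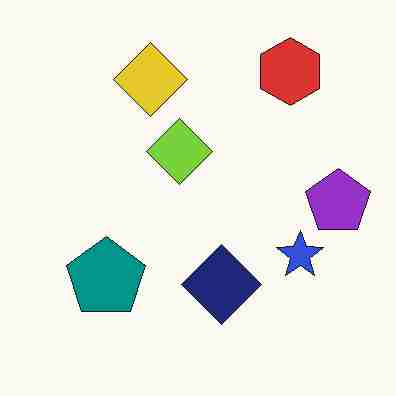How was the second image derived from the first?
The transformation is: degraded with heavy JPEG compression.

Blocky 8×8 compression artifacts appear around shape edges and the flat background shows ringing — characteristic JPEG degradation.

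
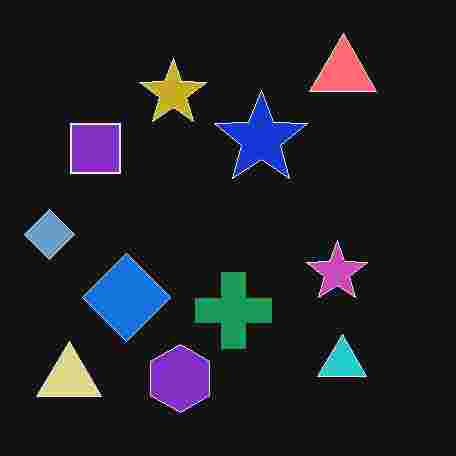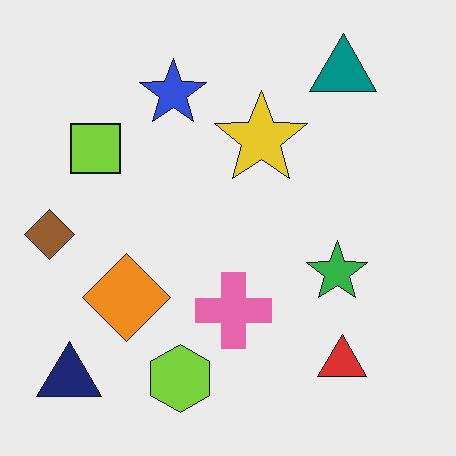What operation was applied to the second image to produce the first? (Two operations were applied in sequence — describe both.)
The first image is the second heavily JPEG-compressed with obvious blocking artifacts, then color-inverted (negative).

Blocky 8×8 compression artifacts appear around shape edges and the flat background shows ringing — characteristic JPEG degradation. The light background has become dark and every shape's color is its complement — a photographic negative.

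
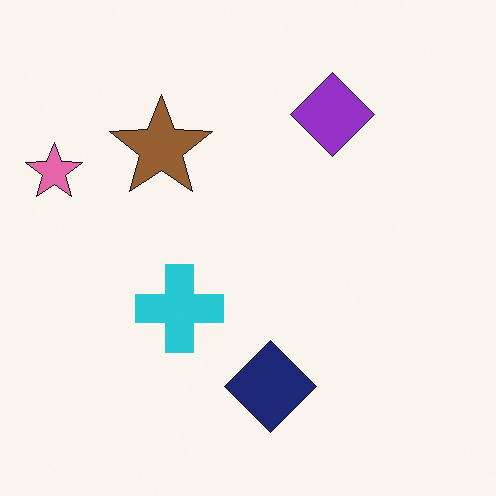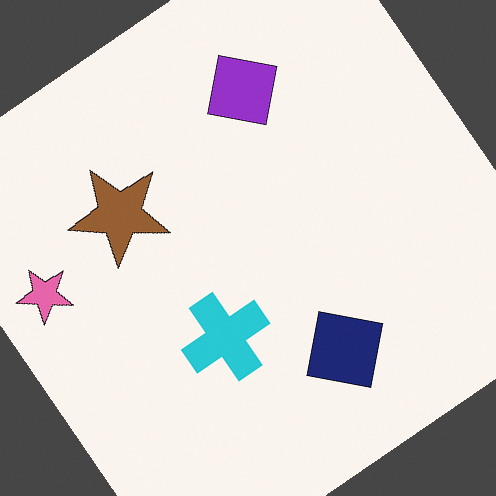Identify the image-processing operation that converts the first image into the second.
Rotated counter-clockwise by a large amount — several tens of degrees.

Every shape is tilted by the same angle and the image corners show triangular fill wedges — a whole-image rotation by a non-right angle.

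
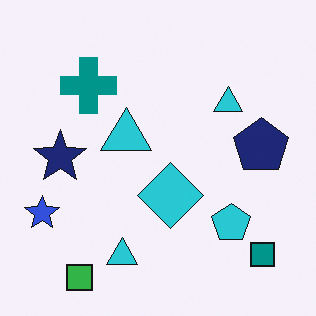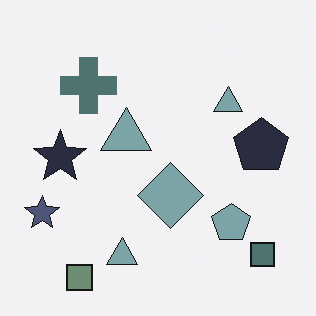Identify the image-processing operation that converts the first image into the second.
The image was made much more muted (saturation change).

All colors are more muted and greyish — a global saturation change.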